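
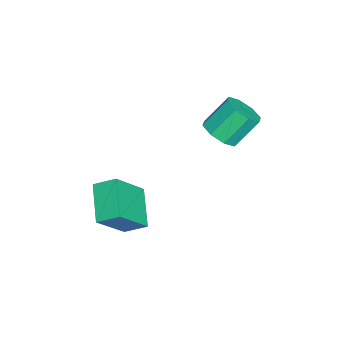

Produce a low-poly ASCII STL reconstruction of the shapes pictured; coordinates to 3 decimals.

solid 
facet normal 0.362 -0.546 -0.756
outer loop
vertex 0.131 1.432 1.46
vertex -0.581 1.67 0.947
vertex 0.248 2.014 1.096
endloop
endfacet
facet normal 0.917 0.062 0.395
outer loop
vertex 0.131 1.432 1.46
vertex 0.248 2.014 1.096
vertex -0.467 2.332 2.707
endloop
endfacet
facet normal 0.917 0.062 0.395
outer loop
vertex -0.467 2.332 2.707
vertex 0.248 2.014 1.096
vertex -0.35 2.914 2.343
endloop
endfacet
facet normal -0.363 0.545 0.755
outer loop
vertex -0.467 2.332 2.707
vertex -0.35 2.914 2.343
vertex -1.179 2.57 2.193
endloop
endfacet
facet normal 0.363 -0.547 -0.755
outer loop
vertex 0.248 2.014 1.096
vertex -0.581 1.67 0.947
vertex -0.12 2.394 0.644
endloop
endfacet
facet normal 0.767 0.635 -0.091
outer loop
vertex 0.248 2.014 1.096
vertex -0.12 2.394 0.644
vertex -0.35 2.914 2.343
endloop
endfacet
facet normal 0.767 0.635 -0.091
outer loop
vertex -0.35 2.914 2.343
vertex -0.12 2.394 0.644
vertex -0.719 3.295 1.891
endloop
endfacet
facet normal -0.363 0.545 0.756
outer loop
vertex -0.35 2.914 2.343
vertex -0.719 3.295 1.891
vertex -1.179 2.57 2.193
endloop
endfacet
facet normal 0.361 -0.546 -0.756
outer loop
vertex -0.12 2.394 0.644
vertex -0.581 1.67 0.947
vertex -0.759 2.351 0.37
endloop
endfacet
facet normal 0.168 0.836 -0.523
outer loop
vertex -0.12 2.394 0.644
vertex -0.759 2.351 0.37
vertex -0.719 3.295 1.891
endloop
endfacet
facet normal 0.168 0.836 -0.523
outer loop
vertex -0.719 3.295 1.891
vertex -0.759 2.351 0.37
vertex -1.357 3.251 1.616
endloop
endfacet
facet normal -0.363 0.545 0.756
outer loop
vertex -0.719 3.295 1.891
vertex -1.357 3.251 1.616
vertex -1.179 2.57 2.193
endloop
endfacet
facet normal 0.363 -0.545 -0.756
outer loop
vertex -0.759 2.351 0.37
vertex -0.581 1.67 0.947
vertex -1.293 1.908 0.433
endloop
endfacet
facet normal -0.530 0.546 -0.649
outer loop
vertex -0.759 2.351 0.37
vertex -1.293 1.908 0.433
vertex -1.357 3.251 1.616
endloop
endfacet
facet normal -0.531 0.546 -0.648
outer loop
vertex -1.357 3.251 1.616
vertex -1.293 1.908 0.433
vertex -1.891 2.808 1.68
endloop
endfacet
facet normal -0.362 0.546 0.756
outer loop
vertex -1.357 3.251 1.616
vertex -1.891 2.808 1.68
vertex -1.179 2.57 2.193
endloop
endfacet
facet normal 0.363 -0.545 -0.755
outer loop
vertex -1.293 1.908 0.433
vertex -0.581 1.67 0.947
vertex -1.41 1.326 0.797
endloop
endfacet
facet normal -0.917 -0.062 -0.395
outer loop
vertex -1.293 1.908 0.433
vertex -1.41 1.326 0.797
vertex -1.891 2.808 1.68
endloop
endfacet
facet normal -0.917 -0.062 -0.395
outer loop
vertex -1.891 2.808 1.68
vertex -1.41 1.326 0.797
vertex -2.008 2.226 2.044
endloop
endfacet
facet normal -0.362 0.546 0.756
outer loop
vertex -1.891 2.808 1.68
vertex -2.008 2.226 2.044
vertex -1.179 2.57 2.193
endloop
endfacet
facet normal 0.363 -0.545 -0.756
outer loop
vertex -1.41 1.326 0.797
vertex -0.581 1.67 0.947
vertex -1.041 0.945 1.249
endloop
endfacet
facet normal -0.767 -0.635 0.091
outer loop
vertex -1.41 1.326 0.797
vertex -1.041 0.945 1.249
vertex -2.008 2.226 2.044
endloop
endfacet
facet normal -0.767 -0.635 0.090
outer loop
vertex -2.008 2.226 2.044
vertex -1.041 0.945 1.249
vertex -1.64 1.846 2.496
endloop
endfacet
facet normal -0.363 0.547 0.755
outer loop
vertex -2.008 2.226 2.044
vertex -1.64 1.846 2.496
vertex -1.179 2.57 2.193
endloop
endfacet
facet normal 0.363 -0.545 -0.756
outer loop
vertex -1.041 0.945 1.249
vertex -0.581 1.67 0.947
vertex -0.403 0.989 1.524
endloop
endfacet
facet normal -0.168 -0.836 0.523
outer loop
vertex -1.041 0.945 1.249
vertex -0.403 0.989 1.524
vertex -1.64 1.846 2.496
endloop
endfacet
facet normal -0.168 -0.836 0.523
outer loop
vertex -1.64 1.846 2.496
vertex -0.403 0.989 1.524
vertex -1.001 1.889 2.77
endloop
endfacet
facet normal -0.361 0.546 0.756
outer loop
vertex -1.64 1.846 2.496
vertex -1.001 1.889 2.77
vertex -1.179 2.57 2.193
endloop
endfacet
facet normal 0.362 -0.546 -0.756
outer loop
vertex -0.403 0.989 1.524
vertex -0.581 1.67 0.947
vertex 0.131 1.432 1.46
endloop
endfacet
facet normal 0.530 -0.546 0.649
outer loop
vertex -0.403 0.989 1.524
vertex 0.131 1.432 1.46
vertex -1.001 1.889 2.77
endloop
endfacet
facet normal 0.530 -0.546 0.649
outer loop
vertex -1.001 1.889 2.77
vertex 0.131 1.432 1.46
vertex -0.467 2.332 2.707
endloop
endfacet
facet normal -0.363 0.545 0.756
outer loop
vertex -1.001 1.889 2.77
vertex -0.467 2.332 2.707
vertex -1.179 2.57 2.193
endloop
endfacet
facet normal -0.537 0.404 -0.741
outer loop
vertex 2.072 -0.946 -0.853
vertex 3.666 -0.426 -1.724
vertex 2.091 -1.914 -1.395
endloop
endfacet
facet normal -0.844 -0.275 0.461
outer loop
vertex 3.234 -2.774 0.184
vertex 2.072 -0.946 -0.853
vertex 2.091 -1.914 -1.395
endloop
endfacet
facet normal -0.536 0.404 -0.741
outer loop
vertex 2.091 -1.914 -1.395
vertex 3.666 -0.426 -1.724
vertex 3.686 -1.395 -2.266
endloop
endfacet
facet normal 0.017 -0.873 -0.488
outer loop
vertex 3.686 -1.395 -2.266
vertex 3.234 -2.774 0.184
vertex 2.091 -1.914 -1.395
endloop
endfacet
facet normal -0.018 0.873 0.488
outer loop
vertex 2.072 -0.946 -0.853
vertex 4.809 -1.286 -0.145
vertex 3.666 -0.426 -1.724
endloop
endfacet
facet normal -0.844 -0.275 0.461
outer loop
vertex 3.214 -1.805 0.726
vertex 2.072 -0.946 -0.853
vertex 3.234 -2.774 0.184
endloop
endfacet
facet normal -0.018 0.873 0.488
outer loop
vertex 3.214 -1.805 0.726
vertex 4.809 -1.286 -0.145
vertex 2.072 -0.946 -0.853
endloop
endfacet
facet normal 0.844 0.275 -0.461
outer loop
vertex 3.666 -0.426 -1.724
vertex 4.809 -1.286 -0.145
vertex 3.686 -1.395 -2.266
endloop
endfacet
facet normal 0.018 -0.873 -0.488
outer loop
vertex 4.828 -2.254 -0.687
vertex 3.234 -2.774 0.184
vertex 3.686 -1.395 -2.266
endloop
endfacet
facet normal 0.844 0.275 -0.461
outer loop
vertex 3.686 -1.395 -2.266
vertex 4.809 -1.286 -0.145
vertex 4.828 -2.254 -0.687
endloop
endfacet
facet normal 0.537 -0.403 0.741
outer loop
vertex 4.828 -2.254 -0.687
vertex 3.214 -1.805 0.726
vertex 3.234 -2.774 0.184
endloop
endfacet
facet normal 0.536 -0.404 0.741
outer loop
vertex 4.809 -1.286 -0.145
vertex 3.214 -1.805 0.726
vertex 4.828 -2.254 -0.687
endloop
endfacet

endsolid


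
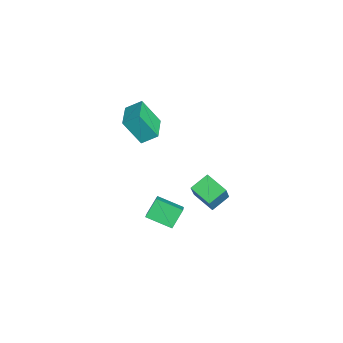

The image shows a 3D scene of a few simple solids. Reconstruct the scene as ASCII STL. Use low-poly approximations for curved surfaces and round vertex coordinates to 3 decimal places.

solid 
facet normal -0.794 0.105 -0.599
outer loop
vertex 2.329 0.181 -0.328
vertex 2.975 1.659 -0.924
vertex 2.994 -0.515 -1.331
endloop
endfacet
facet normal -0.376 -0.859 0.347
outer loop
vertex 4.685 -0.739 -0.056
vertex 2.329 0.181 -0.328
vertex 2.994 -0.515 -1.331
endloop
endfacet
facet normal -0.794 0.105 -0.599
outer loop
vertex 2.994 -0.515 -1.331
vertex 2.975 1.659 -0.924
vertex 3.64 0.963 -1.928
endloop
endfacet
facet normal 0.478 -0.500 -0.722
outer loop
vertex 3.64 0.963 -1.928
vertex 4.685 -0.739 -0.056
vertex 2.994 -0.515 -1.331
endloop
endfacet
facet normal -0.478 0.500 0.722
outer loop
vertex 2.329 0.181 -0.328
vertex 4.666 1.435 0.351
vertex 2.975 1.659 -0.924
endloop
endfacet
facet normal -0.376 -0.859 0.347
outer loop
vertex 4.02 -0.043 0.948
vertex 2.329 0.181 -0.328
vertex 4.685 -0.739 -0.056
endloop
endfacet
facet normal -0.478 0.501 0.722
outer loop
vertex 4.02 -0.043 0.948
vertex 4.666 1.435 0.351
vertex 2.329 0.181 -0.328
endloop
endfacet
facet normal 0.376 0.859 -0.347
outer loop
vertex 2.975 1.659 -0.924
vertex 4.666 1.435 0.351
vertex 3.64 0.963 -1.928
endloop
endfacet
facet normal 0.478 -0.500 -0.722
outer loop
vertex 5.331 0.739 -0.652
vertex 4.685 -0.739 -0.056
vertex 3.64 0.963 -1.928
endloop
endfacet
facet normal 0.376 0.859 -0.347
outer loop
vertex 3.64 0.963 -1.928
vertex 4.666 1.435 0.351
vertex 5.331 0.739 -0.652
endloop
endfacet
facet normal 0.794 -0.105 0.599
outer loop
vertex 5.331 0.739 -0.652
vertex 4.02 -0.043 0.948
vertex 4.685 -0.739 -0.056
endloop
endfacet
facet normal 0.794 -0.105 0.599
outer loop
vertex 4.666 1.435 0.351
vertex 4.02 -0.043 0.948
vertex 5.331 0.739 -0.652
endloop
endfacet
facet normal -0.562 0.162 -0.811
outer loop
vertex 1.16 3.451 -0.273
vertex 2.26 4.416 -0.842
vertex 1.757 2.401 -0.897
endloop
endfacet
facet normal -0.701 -0.614 0.362
outer loop
vertex 2.92 2.064 0.782
vertex 1.16 3.451 -0.273
vertex 1.757 2.401 -0.897
endloop
endfacet
facet normal -0.562 0.162 -0.811
outer loop
vertex 1.757 2.401 -0.897
vertex 2.26 4.416 -0.842
vertex 2.857 3.366 -1.466
endloop
endfacet
facet normal 0.440 -0.772 -0.459
outer loop
vertex 2.857 3.366 -1.466
vertex 2.92 2.064 0.782
vertex 1.757 2.401 -0.897
endloop
endfacet
facet normal -0.440 0.772 0.459
outer loop
vertex 1.16 3.451 -0.273
vertex 3.423 4.079 0.837
vertex 2.26 4.416 -0.842
endloop
endfacet
facet normal -0.701 -0.614 0.362
outer loop
vertex 2.323 3.114 1.406
vertex 1.16 3.451 -0.273
vertex 2.92 2.064 0.782
endloop
endfacet
facet normal -0.440 0.772 0.459
outer loop
vertex 2.323 3.114 1.406
vertex 3.423 4.079 0.837
vertex 1.16 3.451 -0.273
endloop
endfacet
facet normal 0.701 0.614 -0.362
outer loop
vertex 2.26 4.416 -0.842
vertex 3.423 4.079 0.837
vertex 2.857 3.366 -1.466
endloop
endfacet
facet normal 0.440 -0.772 -0.459
outer loop
vertex 4.02 3.029 0.213
vertex 2.92 2.064 0.782
vertex 2.857 3.366 -1.466
endloop
endfacet
facet normal 0.701 0.614 -0.362
outer loop
vertex 2.857 3.366 -1.466
vertex 3.423 4.079 0.837
vertex 4.02 3.029 0.213
endloop
endfacet
facet normal 0.562 -0.162 0.811
outer loop
vertex 4.02 3.029 0.213
vertex 2.323 3.114 1.406
vertex 2.92 2.064 0.782
endloop
endfacet
facet normal 0.562 -0.162 0.811
outer loop
vertex 3.423 4.079 0.837
vertex 2.323 3.114 1.406
vertex 4.02 3.029 0.213
endloop
endfacet
facet normal -0.983 0.169 -0.076
outer loop
vertex -4.487 -0.093 2.924
vertex -4.165 1.006 1.2
vertex -4.611 -1.114 2.25
endloop
endfacet
facet normal -0.156 -0.531 0.833
outer loop
vertex -2.675 -1.446 2.4
vertex -4.487 -0.093 2.924
vertex -4.611 -1.114 2.25
endloop
endfacet
facet normal -0.983 0.169 -0.076
outer loop
vertex -4.611 -1.114 2.25
vertex -4.165 1.006 1.2
vertex -4.289 -0.015 0.526
endloop
endfacet
facet normal -0.100 -0.830 -0.548
outer loop
vertex -4.289 -0.015 0.526
vertex -2.675 -1.446 2.4
vertex -4.611 -1.114 2.25
endloop
endfacet
facet normal 0.100 0.830 0.548
outer loop
vertex -4.487 -0.093 2.924
vertex -2.229 0.674 1.35
vertex -4.165 1.006 1.2
endloop
endfacet
facet normal -0.156 -0.531 0.833
outer loop
vertex -2.551 -0.425 3.074
vertex -4.487 -0.093 2.924
vertex -2.675 -1.446 2.4
endloop
endfacet
facet normal 0.100 0.830 0.548
outer loop
vertex -2.551 -0.425 3.074
vertex -2.229 0.674 1.35
vertex -4.487 -0.093 2.924
endloop
endfacet
facet normal 0.156 0.531 -0.833
outer loop
vertex -4.165 1.006 1.2
vertex -2.229 0.674 1.35
vertex -4.289 -0.015 0.526
endloop
endfacet
facet normal -0.100 -0.830 -0.548
outer loop
vertex -2.353 -0.347 0.676
vertex -2.675 -1.446 2.4
vertex -4.289 -0.015 0.526
endloop
endfacet
facet normal 0.156 0.531 -0.833
outer loop
vertex -4.289 -0.015 0.526
vertex -2.229 0.674 1.35
vertex -2.353 -0.347 0.676
endloop
endfacet
facet normal 0.983 -0.169 0.076
outer loop
vertex -2.353 -0.347 0.676
vertex -2.551 -0.425 3.074
vertex -2.675 -1.446 2.4
endloop
endfacet
facet normal 0.983 -0.169 0.076
outer loop
vertex -2.229 0.674 1.35
vertex -2.551 -0.425 3.074
vertex -2.353 -0.347 0.676
endloop
endfacet

endsolid


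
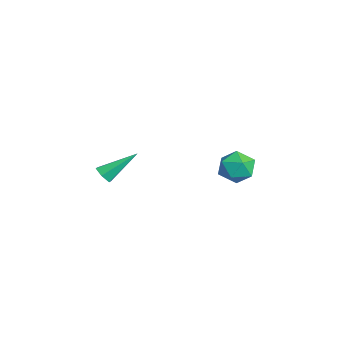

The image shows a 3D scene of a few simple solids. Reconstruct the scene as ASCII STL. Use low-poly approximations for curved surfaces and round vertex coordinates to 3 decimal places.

solid 
facet normal 0.030 -0.800 -0.599
outer loop
vertex -0.026 -2.495 1.592
vertex -0.501 -2.34 1.361
vertex -0.024 -2.165 1.151
endloop
endfacet
facet normal 0.962 0.216 0.166
outer loop
vertex -0.026 -2.495 1.592
vertex -0.024 -2.165 1.151
vertex -0.559 -0.82 2.499
endloop
endfacet
facet normal 0.030 -0.801 -0.598
outer loop
vertex -0.024 -2.165 1.151
vertex -0.501 -2.34 1.361
vertex -0.499 -2.011 0.921
endloop
endfacet
facet normal 0.480 0.709 -0.517
outer loop
vertex -0.024 -2.165 1.151
vertex -0.499 -2.011 0.921
vertex -0.559 -0.82 2.499
endloop
endfacet
facet normal 0.030 -0.801 -0.598
outer loop
vertex -0.499 -2.011 0.921
vertex -0.501 -2.34 1.361
vertex -0.976 -2.186 1.131
endloop
endfacet
facet normal -0.489 0.687 -0.537
outer loop
vertex -0.499 -2.011 0.921
vertex -0.976 -2.186 1.131
vertex -0.559 -0.82 2.499
endloop
endfacet
facet normal 0.031 -0.800 -0.600
outer loop
vertex -0.976 -2.186 1.131
vertex -0.501 -2.34 1.361
vertex -0.978 -2.516 1.571
endloop
endfacet
facet normal -0.977 0.173 0.125
outer loop
vertex -0.976 -2.186 1.131
vertex -0.978 -2.516 1.571
vertex -0.559 -0.82 2.499
endloop
endfacet
facet normal 0.032 -0.800 -0.599
outer loop
vertex -0.978 -2.516 1.571
vertex -0.501 -2.34 1.361
vertex -0.503 -2.67 1.802
endloop
endfacet
facet normal -0.496 -0.319 0.807
outer loop
vertex -0.978 -2.516 1.571
vertex -0.503 -2.67 1.802
vertex -0.559 -0.82 2.499
endloop
endfacet
facet normal 0.030 -0.800 -0.599
outer loop
vertex -0.503 -2.67 1.802
vertex -0.501 -2.34 1.361
vertex -0.026 -2.495 1.592
endloop
endfacet
facet normal 0.474 -0.298 0.829
outer loop
vertex -0.503 -2.67 1.802
vertex -0.026 -2.495 1.592
vertex -0.559 -0.82 2.499
endloop
endfacet
facet normal -0.470 0.598 0.649
outer loop
vertex -1.895 4.769 0.698
vertex -2.75 4.36 0.455
vertex -2.218 3.985 1.186
endloop
endfacet
facet normal 0.195 0.459 0.867
outer loop
vertex -1.895 4.769 0.698
vertex -2.218 3.985 1.186
vertex -1.275 4.053 0.938
endloop
endfacet
facet normal 0.644 0.677 0.357
outer loop
vertex -1.895 4.769 0.698
vertex -1.275 4.053 0.938
vertex -1.223 4.469 0.055
endloop
endfacet
facet normal 0.256 0.951 -0.176
outer loop
vertex -1.895 4.769 0.698
vertex -1.223 4.469 0.055
vertex -2.134 4.659 -0.244
endloop
endfacet
facet normal -0.433 0.902 0.004
outer loop
vertex -1.895 4.769 0.698
vertex -2.134 4.659 -0.244
vertex -2.75 4.36 0.455
endloop
endfacet
facet normal 0.263 -0.248 0.932
outer loop
vertex -1.275 4.053 0.938
vertex -2.218 3.985 1.186
vertex -1.746 3.201 0.844
endloop
endfacet
facet normal -0.814 -0.024 0.580
outer loop
vertex -2.218 3.985 1.186
vertex -2.75 4.36 0.455
vertex -2.657 3.391 0.545
endloop
endfacet
facet normal -0.753 0.467 -0.464
outer loop
vertex -2.75 4.36 0.455
vertex -2.134 4.659 -0.244
vertex -2.605 3.807 -0.338
endloop
endfacet
facet normal 0.362 0.547 -0.755
outer loop
vertex -2.134 4.659 -0.244
vertex -1.223 4.469 0.055
vertex -1.662 3.875 -0.586
endloop
endfacet
facet normal 0.989 0.105 0.108
outer loop
vertex -1.223 4.469 0.055
vertex -1.275 4.053 0.938
vertex -1.13 3.5 0.145
endloop
endfacet
facet normal -0.256 -0.951 0.176
outer loop
vertex -1.985 3.091 -0.098
vertex -1.746 3.201 0.844
vertex -2.657 3.391 0.545
endloop
endfacet
facet normal -0.644 -0.677 -0.357
outer loop
vertex -1.985 3.091 -0.098
vertex -2.657 3.391 0.545
vertex -2.605 3.807 -0.338
endloop
endfacet
facet normal -0.195 -0.459 -0.867
outer loop
vertex -1.985 3.091 -0.098
vertex -2.605 3.807 -0.338
vertex -1.662 3.875 -0.586
endloop
endfacet
facet normal 0.470 -0.598 -0.649
outer loop
vertex -1.985 3.091 -0.098
vertex -1.662 3.875 -0.586
vertex -1.13 3.5 0.145
endloop
endfacet
facet normal 0.433 -0.902 -0.004
outer loop
vertex -1.985 3.091 -0.098
vertex -1.13 3.5 0.145
vertex -1.746 3.201 0.844
endloop
endfacet
facet normal -0.362 -0.547 0.755
outer loop
vertex -2.657 3.391 0.545
vertex -1.746 3.201 0.844
vertex -2.218 3.985 1.186
endloop
endfacet
facet normal -0.989 -0.105 -0.108
outer loop
vertex -2.605 3.807 -0.338
vertex -2.657 3.391 0.545
vertex -2.75 4.36 0.455
endloop
endfacet
facet normal -0.263 0.248 -0.932
outer loop
vertex -1.662 3.875 -0.586
vertex -2.605 3.807 -0.338
vertex -2.134 4.659 -0.244
endloop
endfacet
facet normal 0.814 0.024 -0.580
outer loop
vertex -1.13 3.5 0.145
vertex -1.662 3.875 -0.586
vertex -1.223 4.469 0.055
endloop
endfacet
facet normal 0.753 -0.467 0.464
outer loop
vertex -1.746 3.201 0.844
vertex -1.13 3.5 0.145
vertex -1.275 4.053 0.938
endloop
endfacet

endsolid


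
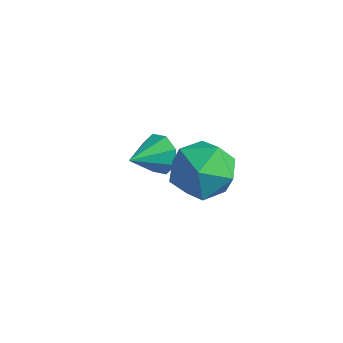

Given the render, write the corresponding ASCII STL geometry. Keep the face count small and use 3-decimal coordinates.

solid 
facet normal 0.121 0.912 -0.391
outer loop
vertex 1.308 2.033 0.739
vertex 0.839 1.91 0.307
vertex 0.858 2.164 0.905
endloop
endfacet
facet normal 0.304 -0.147 0.941
outer loop
vertex 1.308 2.033 0.739
vertex 0.858 2.164 0.905
vertex 0.701 0.87 0.753
endloop
endfacet
facet normal 0.121 0.912 -0.391
outer loop
vertex 0.858 2.164 0.905
vertex 0.839 1.91 0.307
vertex 0.396 2.146 0.72
endloop
endfacet
facet normal -0.369 -0.064 0.927
outer loop
vertex 0.858 2.164 0.905
vertex 0.396 2.146 0.72
vertex 0.701 0.87 0.753
endloop
endfacet
facet normal 0.121 0.912 -0.391
outer loop
vertex 0.396 2.146 0.72
vertex 0.839 1.91 0.307
vertex 0.194 1.99 0.294
endloop
endfacet
facet normal -0.857 -0.193 0.477
outer loop
vertex 0.396 2.146 0.72
vertex 0.194 1.99 0.294
vertex 0.701 0.87 0.753
endloop
endfacet
facet normal 0.121 0.911 -0.393
outer loop
vertex 0.194 1.99 0.294
vertex 0.839 1.91 0.307
vertex 0.369 1.786 -0.125
endloop
endfacet
facet normal -0.878 -0.457 -0.144
outer loop
vertex 0.194 1.99 0.294
vertex 0.369 1.786 -0.125
vertex 0.701 0.87 0.753
endloop
endfacet
facet normal 0.119 0.912 -0.392
outer loop
vertex 0.369 1.786 -0.125
vertex 0.839 1.91 0.307
vertex 0.819 1.656 -0.291
endloop
endfacet
facet normal -0.416 -0.703 -0.577
outer loop
vertex 0.369 1.786 -0.125
vertex 0.819 1.656 -0.291
vertex 0.701 0.87 0.753
endloop
endfacet
facet normal 0.120 0.912 -0.392
outer loop
vertex 0.819 1.656 -0.291
vertex 0.839 1.91 0.307
vertex 1.281 1.674 -0.107
endloop
endfacet
facet normal 0.255 -0.786 -0.563
outer loop
vertex 0.819 1.656 -0.291
vertex 1.281 1.674 -0.107
vertex 0.701 0.87 0.753
endloop
endfacet
facet normal 0.121 0.912 -0.391
outer loop
vertex 1.281 1.674 -0.107
vertex 0.839 1.91 0.307
vertex 1.484 1.83 0.32
endloop
endfacet
facet normal 0.744 -0.658 -0.113
outer loop
vertex 1.281 1.674 -0.107
vertex 1.484 1.83 0.32
vertex 0.701 0.87 0.753
endloop
endfacet
facet normal 0.121 0.912 -0.391
outer loop
vertex 1.484 1.83 0.32
vertex 0.839 1.91 0.307
vertex 1.308 2.033 0.739
endloop
endfacet
facet normal 0.764 -0.393 0.511
outer loop
vertex 1.484 1.83 0.32
vertex 1.308 2.033 0.739
vertex 0.701 0.87 0.753
endloop
endfacet
facet normal -0.915 0.146 0.375
outer loop
vertex 2.656 0.353 2.495
vertex 3.0 0.215 3.389
vertex 2.986 1.104 3.008
endloop
endfacet
facet normal -0.824 0.518 -0.228
outer loop
vertex 2.656 0.353 2.495
vertex 2.986 1.104 3.008
vertex 3.199 1.029 2.067
endloop
endfacet
facet normal -0.661 0.057 -0.748
outer loop
vertex 2.656 0.353 2.495
vertex 3.199 1.029 2.067
vertex 3.344 0.094 1.867
endloop
endfacet
facet normal -0.651 -0.599 -0.467
outer loop
vertex 2.656 0.353 2.495
vertex 3.344 0.094 1.867
vertex 3.221 -0.409 2.684
endloop
endfacet
facet normal -0.808 -0.543 0.227
outer loop
vertex 2.656 0.353 2.495
vertex 3.221 -0.409 2.684
vertex 3.0 0.215 3.389
endloop
endfacet
facet normal -0.267 0.954 -0.136
outer loop
vertex 3.199 1.029 2.067
vertex 2.986 1.104 3.008
vertex 3.879 1.309 2.696
endloop
endfacet
facet normal -0.414 0.353 0.839
outer loop
vertex 2.986 1.104 3.008
vertex 3.0 0.215 3.389
vertex 3.756 0.806 3.513
endloop
endfacet
facet normal -0.241 -0.763 0.600
outer loop
vertex 3.0 0.215 3.389
vertex 3.221 -0.409 2.684
vertex 3.901 -0.129 3.313
endloop
endfacet
facet normal 0.013 -0.852 -0.523
outer loop
vertex 3.221 -0.409 2.684
vertex 3.344 0.094 1.867
vertex 4.114 -0.204 2.372
endloop
endfacet
facet normal -0.003 0.209 -0.978
outer loop
vertex 3.344 0.094 1.867
vertex 3.199 1.029 2.067
vertex 4.1 0.685 1.991
endloop
endfacet
facet normal 0.651 0.599 0.467
outer loop
vertex 4.444 0.547 2.885
vertex 3.879 1.309 2.696
vertex 3.756 0.806 3.513
endloop
endfacet
facet normal 0.661 -0.057 0.748
outer loop
vertex 4.444 0.547 2.885
vertex 3.756 0.806 3.513
vertex 3.901 -0.129 3.313
endloop
endfacet
facet normal 0.824 -0.518 0.228
outer loop
vertex 4.444 0.547 2.885
vertex 3.901 -0.129 3.313
vertex 4.114 -0.204 2.372
endloop
endfacet
facet normal 0.915 -0.146 -0.375
outer loop
vertex 4.444 0.547 2.885
vertex 4.114 -0.204 2.372
vertex 4.1 0.685 1.991
endloop
endfacet
facet normal 0.808 0.543 -0.227
outer loop
vertex 4.444 0.547 2.885
vertex 4.1 0.685 1.991
vertex 3.879 1.309 2.696
endloop
endfacet
facet normal -0.013 0.852 0.523
outer loop
vertex 3.756 0.806 3.513
vertex 3.879 1.309 2.696
vertex 2.986 1.104 3.008
endloop
endfacet
facet normal 0.003 -0.209 0.978
outer loop
vertex 3.901 -0.129 3.313
vertex 3.756 0.806 3.513
vertex 3.0 0.215 3.389
endloop
endfacet
facet normal 0.267 -0.954 0.136
outer loop
vertex 4.114 -0.204 2.372
vertex 3.901 -0.129 3.313
vertex 3.221 -0.409 2.684
endloop
endfacet
facet normal 0.414 -0.353 -0.839
outer loop
vertex 4.1 0.685 1.991
vertex 4.114 -0.204 2.372
vertex 3.344 0.094 1.867
endloop
endfacet
facet normal 0.241 0.763 -0.600
outer loop
vertex 3.879 1.309 2.696
vertex 4.1 0.685 1.991
vertex 3.199 1.029 2.067
endloop
endfacet

endsolid


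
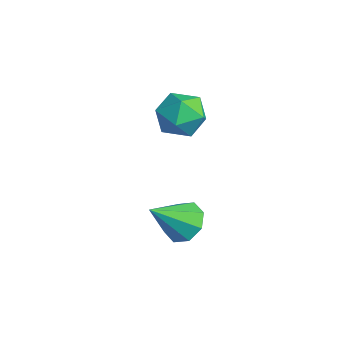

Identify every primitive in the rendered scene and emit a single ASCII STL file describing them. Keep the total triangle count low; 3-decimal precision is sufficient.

solid 
facet normal -0.116 0.729 -0.675
outer loop
vertex -1.317 1.69 -2.795
vertex -2.035 1.827 -2.524
vertex -1.322 2.095 -2.357
endloop
endfacet
facet normal 0.956 -0.210 0.205
outer loop
vertex -1.317 1.69 -2.795
vertex -1.322 2.095 -2.357
vertex -1.845 0.633 -1.416
endloop
endfacet
facet normal -0.115 0.728 -0.676
outer loop
vertex -1.322 2.095 -2.357
vertex -2.035 1.827 -2.524
vertex -1.745 2.344 -2.017
endloop
endfacet
facet normal 0.684 0.206 0.700
outer loop
vertex -1.322 2.095 -2.357
vertex -1.745 2.344 -2.017
vertex -1.845 0.633 -1.416
endloop
endfacet
facet normal -0.115 0.728 -0.676
outer loop
vertex -1.745 2.344 -2.017
vertex -2.035 1.827 -2.524
vertex -2.338 2.29 -1.974
endloop
endfacet
facet normal 0.038 0.329 0.943
outer loop
vertex -1.745 2.344 -2.017
vertex -2.338 2.29 -1.974
vertex -1.845 0.633 -1.416
endloop
endfacet
facet normal -0.117 0.727 -0.676
outer loop
vertex -2.338 2.29 -1.974
vertex -2.035 1.827 -2.524
vertex -2.753 1.964 -2.253
endloop
endfacet
facet normal -0.602 0.088 0.793
outer loop
vertex -2.338 2.29 -1.974
vertex -2.753 1.964 -2.253
vertex -1.845 0.633 -1.416
endloop
endfacet
facet normal -0.116 0.729 -0.675
outer loop
vertex -2.753 1.964 -2.253
vertex -2.035 1.827 -2.524
vertex -2.748 1.559 -2.691
endloop
endfacet
facet normal -0.863 -0.376 0.338
outer loop
vertex -2.753 1.964 -2.253
vertex -2.748 1.559 -2.691
vertex -1.845 0.633 -1.416
endloop
endfacet
facet normal -0.115 0.728 -0.676
outer loop
vertex -2.748 1.559 -2.691
vertex -2.035 1.827 -2.524
vertex -2.325 1.31 -3.031
endloop
endfacet
facet normal -0.591 -0.791 -0.156
outer loop
vertex -2.748 1.559 -2.691
vertex -2.325 1.31 -3.031
vertex -1.845 0.633 -1.416
endloop
endfacet
facet normal -0.115 0.728 -0.676
outer loop
vertex -2.325 1.31 -3.031
vertex -2.035 1.827 -2.524
vertex -1.732 1.364 -3.074
endloop
endfacet
facet normal 0.054 -0.915 -0.400
outer loop
vertex -2.325 1.31 -3.031
vertex -1.732 1.364 -3.074
vertex -1.845 0.633 -1.416
endloop
endfacet
facet normal -0.117 0.727 -0.676
outer loop
vertex -1.732 1.364 -3.074
vertex -2.035 1.827 -2.524
vertex -1.317 1.69 -2.795
endloop
endfacet
facet normal 0.696 -0.673 -0.249
outer loop
vertex -1.732 1.364 -3.074
vertex -1.317 1.69 -2.795
vertex -1.845 0.633 -1.416
endloop
endfacet
facet normal -0.350 0.936 0.033
outer loop
vertex -3.536 3.191 0.775
vertex -4.352 2.878 1.005
vertex -3.748 3.081 1.647
endloop
endfacet
facet normal 0.345 0.917 0.199
outer loop
vertex -3.536 3.191 0.775
vertex -3.748 3.081 1.647
vertex -2.93 2.839 1.347
endloop
endfacet
facet normal 0.695 0.627 -0.351
outer loop
vertex -3.536 3.191 0.775
vertex -2.93 2.839 1.347
vertex -3.029 2.486 0.52
endloop
endfacet
facet normal 0.219 0.467 -0.857
outer loop
vertex -3.536 3.191 0.775
vertex -3.029 2.486 0.52
vertex -3.908 2.511 0.309
endloop
endfacet
facet normal -0.427 0.658 -0.620
outer loop
vertex -3.536 3.191 0.775
vertex -3.908 2.511 0.309
vertex -4.352 2.878 1.005
endloop
endfacet
facet normal 0.424 0.487 0.763
outer loop
vertex -2.93 2.839 1.347
vertex -3.748 3.081 1.647
vertex -3.372 2.309 1.931
endloop
endfacet
facet normal -0.698 0.519 0.493
outer loop
vertex -3.748 3.081 1.647
vertex -4.352 2.878 1.005
vertex -4.251 2.334 1.72
endloop
endfacet
facet normal -0.824 0.068 -0.562
outer loop
vertex -4.352 2.878 1.005
vertex -3.908 2.511 0.309
vertex -4.35 1.981 0.893
endloop
endfacet
facet normal 0.220 -0.241 -0.945
outer loop
vertex -3.908 2.511 0.309
vertex -3.029 2.486 0.52
vertex -3.532 1.739 0.593
endloop
endfacet
facet normal 0.992 0.018 -0.126
outer loop
vertex -3.029 2.486 0.52
vertex -2.93 2.839 1.347
vertex -2.928 1.942 1.235
endloop
endfacet
facet normal -0.219 -0.467 0.857
outer loop
vertex -3.744 1.629 1.465
vertex -3.372 2.309 1.931
vertex -4.251 2.334 1.72
endloop
endfacet
facet normal -0.695 -0.627 0.351
outer loop
vertex -3.744 1.629 1.465
vertex -4.251 2.334 1.72
vertex -4.35 1.981 0.893
endloop
endfacet
facet normal -0.345 -0.917 -0.199
outer loop
vertex -3.744 1.629 1.465
vertex -4.35 1.981 0.893
vertex -3.532 1.739 0.593
endloop
endfacet
facet normal 0.350 -0.936 -0.033
outer loop
vertex -3.744 1.629 1.465
vertex -3.532 1.739 0.593
vertex -2.928 1.942 1.235
endloop
endfacet
facet normal 0.427 -0.658 0.620
outer loop
vertex -3.744 1.629 1.465
vertex -2.928 1.942 1.235
vertex -3.372 2.309 1.931
endloop
endfacet
facet normal -0.220 0.241 0.945
outer loop
vertex -4.251 2.334 1.72
vertex -3.372 2.309 1.931
vertex -3.748 3.081 1.647
endloop
endfacet
facet normal -0.992 -0.018 0.126
outer loop
vertex -4.35 1.981 0.893
vertex -4.251 2.334 1.72
vertex -4.352 2.878 1.005
endloop
endfacet
facet normal -0.424 -0.487 -0.763
outer loop
vertex -3.532 1.739 0.593
vertex -4.35 1.981 0.893
vertex -3.908 2.511 0.309
endloop
endfacet
facet normal 0.698 -0.519 -0.493
outer loop
vertex -2.928 1.942 1.235
vertex -3.532 1.739 0.593
vertex -3.029 2.486 0.52
endloop
endfacet
facet normal 0.824 -0.068 0.562
outer loop
vertex -3.372 2.309 1.931
vertex -2.928 1.942 1.235
vertex -2.93 2.839 1.347
endloop
endfacet

endsolid


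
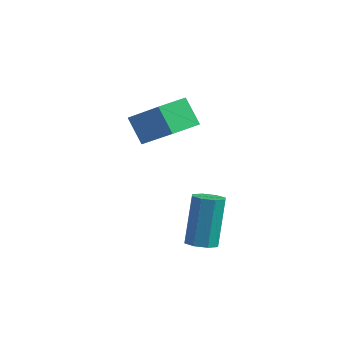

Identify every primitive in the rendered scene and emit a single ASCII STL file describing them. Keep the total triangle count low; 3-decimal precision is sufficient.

solid 
facet normal -0.748 0.170 -0.642
outer loop
vertex -2.405 -0.963 -0.538
vertex -2.052 0.307 -0.612
vertex -1.609 -1.242 -1.54
endloop
endfacet
facet normal -0.267 -0.962 0.056
outer loop
vertex -0.008 -1.607 -0.168
vertex -2.405 -0.963 -0.538
vertex -1.609 -1.242 -1.54
endloop
endfacet
facet normal -0.748 0.170 -0.641
outer loop
vertex -1.609 -1.242 -1.54
vertex -2.052 0.307 -0.612
vertex -1.257 0.028 -1.614
endloop
endfacet
facet normal 0.607 -0.213 -0.765
outer loop
vertex -1.257 0.028 -1.614
vertex -0.008 -1.607 -0.168
vertex -1.609 -1.242 -1.54
endloop
endfacet
facet normal -0.607 0.213 0.765
outer loop
vertex -2.405 -0.963 -0.538
vertex -0.451 -0.058 0.76
vertex -2.052 0.307 -0.612
endloop
endfacet
facet normal -0.267 -0.962 0.056
outer loop
vertex -0.803 -1.328 0.834
vertex -2.405 -0.963 -0.538
vertex -0.008 -1.607 -0.168
endloop
endfacet
facet normal -0.607 0.213 0.766
outer loop
vertex -0.803 -1.328 0.834
vertex -0.451 -0.058 0.76
vertex -2.405 -0.963 -0.538
endloop
endfacet
facet normal 0.267 0.962 -0.056
outer loop
vertex -2.052 0.307 -0.612
vertex -0.451 -0.058 0.76
vertex -1.257 0.028 -1.614
endloop
endfacet
facet normal 0.607 -0.213 -0.766
outer loop
vertex 0.345 -0.337 -0.242
vertex -0.008 -1.607 -0.168
vertex -1.257 0.028 -1.614
endloop
endfacet
facet normal 0.267 0.962 -0.056
outer loop
vertex -1.257 0.028 -1.614
vertex -0.451 -0.058 0.76
vertex 0.345 -0.337 -0.242
endloop
endfacet
facet normal 0.748 -0.171 0.641
outer loop
vertex 0.345 -0.337 -0.242
vertex -0.803 -1.328 0.834
vertex -0.008 -1.607 -0.168
endloop
endfacet
facet normal 0.748 -0.170 0.642
outer loop
vertex -0.451 -0.058 0.76
vertex -0.803 -1.328 0.834
vertex 0.345 -0.337 -0.242
endloop
endfacet
facet normal 0.123 -0.423 -0.898
outer loop
vertex 3.442 -4.696 -2.978
vertex 2.966 -4.352 -3.205
vertex 3.589 -4.273 -3.157
endloop
endfacet
facet normal 0.944 -0.228 0.237
outer loop
vertex 3.442 -4.696 -2.978
vertex 3.589 -4.273 -3.157
vertex 3.19 -3.832 -1.147
endloop
endfacet
facet normal 0.944 -0.228 0.237
outer loop
vertex 3.19 -3.832 -1.147
vertex 3.589 -4.273 -3.157
vertex 3.337 -3.41 -1.326
endloop
endfacet
facet normal -0.124 0.424 0.897
outer loop
vertex 3.19 -3.832 -1.147
vertex 3.337 -3.41 -1.326
vertex 2.714 -3.488 -1.375
endloop
endfacet
facet normal 0.123 -0.422 -0.898
outer loop
vertex 3.589 -4.273 -3.157
vertex 2.966 -4.352 -3.205
vertex 3.371 -3.896 -3.364
endloop
endfacet
facet normal 0.883 0.459 -0.095
outer loop
vertex 3.589 -4.273 -3.157
vertex 3.371 -3.896 -3.364
vertex 3.337 -3.41 -1.326
endloop
endfacet
facet normal 0.883 0.459 -0.095
outer loop
vertex 3.337 -3.41 -1.326
vertex 3.371 -3.896 -3.364
vertex 3.119 -3.033 -1.533
endloop
endfacet
facet normal -0.123 0.422 0.898
outer loop
vertex 3.337 -3.41 -1.326
vertex 3.119 -3.033 -1.533
vertex 2.714 -3.488 -1.375
endloop
endfacet
facet normal 0.124 -0.423 -0.897
outer loop
vertex 3.371 -3.896 -3.364
vertex 2.966 -4.352 -3.205
vertex 2.916 -3.786 -3.479
endloop
endfacet
facet normal 0.306 0.877 -0.371
outer loop
vertex 3.371 -3.896 -3.364
vertex 2.916 -3.786 -3.479
vertex 3.119 -3.033 -1.533
endloop
endfacet
facet normal 0.306 0.877 -0.371
outer loop
vertex 3.119 -3.033 -1.533
vertex 2.916 -3.786 -3.479
vertex 2.664 -2.923 -1.648
endloop
endfacet
facet normal -0.125 0.423 0.898
outer loop
vertex 3.119 -3.033 -1.533
vertex 2.664 -2.923 -1.648
vertex 2.714 -3.488 -1.375
endloop
endfacet
facet normal 0.124 -0.423 -0.897
outer loop
vertex 2.916 -3.786 -3.479
vertex 2.966 -4.352 -3.205
vertex 2.49 -4.008 -3.433
endloop
endfacet
facet normal -0.453 0.781 -0.430
outer loop
vertex 2.916 -3.786 -3.479
vertex 2.49 -4.008 -3.433
vertex 2.664 -2.923 -1.648
endloop
endfacet
facet normal -0.452 0.781 -0.431
outer loop
vertex 2.664 -2.923 -1.648
vertex 2.49 -4.008 -3.433
vertex 2.238 -3.144 -1.602
endloop
endfacet
facet normal -0.122 0.423 0.898
outer loop
vertex 2.664 -2.923 -1.648
vertex 2.238 -3.144 -1.602
vertex 2.714 -3.488 -1.375
endloop
endfacet
facet normal 0.124 -0.424 -0.897
outer loop
vertex 2.49 -4.008 -3.433
vertex 2.966 -4.352 -3.205
vertex 2.343 -4.43 -3.254
endloop
endfacet
facet normal -0.944 0.228 -0.238
outer loop
vertex 2.49 -4.008 -3.433
vertex 2.343 -4.43 -3.254
vertex 2.238 -3.144 -1.602
endloop
endfacet
facet normal -0.944 0.228 -0.237
outer loop
vertex 2.238 -3.144 -1.602
vertex 2.343 -4.43 -3.254
vertex 2.091 -3.567 -1.423
endloop
endfacet
facet normal -0.123 0.423 0.898
outer loop
vertex 2.238 -3.144 -1.602
vertex 2.091 -3.567 -1.423
vertex 2.714 -3.488 -1.375
endloop
endfacet
facet normal 0.123 -0.422 -0.898
outer loop
vertex 2.343 -4.43 -3.254
vertex 2.966 -4.352 -3.205
vertex 2.561 -4.807 -3.047
endloop
endfacet
facet normal -0.883 -0.459 0.095
outer loop
vertex 2.343 -4.43 -3.254
vertex 2.561 -4.807 -3.047
vertex 2.091 -3.567 -1.423
endloop
endfacet
facet normal -0.883 -0.459 0.095
outer loop
vertex 2.091 -3.567 -1.423
vertex 2.561 -4.807 -3.047
vertex 2.309 -3.944 -1.216
endloop
endfacet
facet normal -0.123 0.422 0.898
outer loop
vertex 2.091 -3.567 -1.423
vertex 2.309 -3.944 -1.216
vertex 2.714 -3.488 -1.375
endloop
endfacet
facet normal 0.125 -0.423 -0.898
outer loop
vertex 2.561 -4.807 -3.047
vertex 2.966 -4.352 -3.205
vertex 3.016 -4.917 -2.932
endloop
endfacet
facet normal -0.306 -0.877 0.371
outer loop
vertex 2.561 -4.807 -3.047
vertex 3.016 -4.917 -2.932
vertex 2.309 -3.944 -1.216
endloop
endfacet
facet normal -0.306 -0.877 0.371
outer loop
vertex 2.309 -3.944 -1.216
vertex 3.016 -4.917 -2.932
vertex 2.764 -4.054 -1.101
endloop
endfacet
facet normal -0.124 0.423 0.897
outer loop
vertex 2.309 -3.944 -1.216
vertex 2.764 -4.054 -1.101
vertex 2.714 -3.488 -1.375
endloop
endfacet
facet normal 0.122 -0.423 -0.898
outer loop
vertex 3.016 -4.917 -2.932
vertex 2.966 -4.352 -3.205
vertex 3.442 -4.696 -2.978
endloop
endfacet
facet normal 0.452 -0.781 0.430
outer loop
vertex 3.016 -4.917 -2.932
vertex 3.442 -4.696 -2.978
vertex 2.764 -4.054 -1.101
endloop
endfacet
facet normal 0.453 -0.780 0.431
outer loop
vertex 2.764 -4.054 -1.101
vertex 3.442 -4.696 -2.978
vertex 3.19 -3.832 -1.147
endloop
endfacet
facet normal -0.124 0.423 0.897
outer loop
vertex 2.764 -4.054 -1.101
vertex 3.19 -3.832 -1.147
vertex 2.714 -3.488 -1.375
endloop
endfacet

endsolid


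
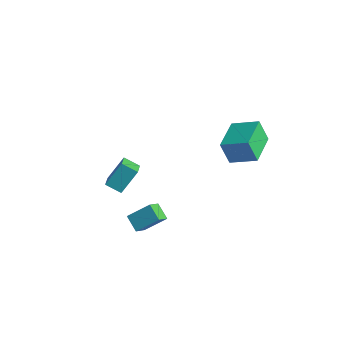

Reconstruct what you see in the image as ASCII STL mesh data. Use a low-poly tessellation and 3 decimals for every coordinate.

solid 
facet normal -0.839 0.112 0.533
outer loop
vertex 0.155 -3.832 -1.828
vertex 0.876 -2.854 -0.898
vertex -0.134 -3.026 -2.452
endloop
endfacet
facet normal -0.471 -0.639 -0.608
outer loop
vertex 0.764 -3.146 -3.022
vertex 0.155 -3.832 -1.828
vertex -0.134 -3.026 -2.452
endloop
endfacet
facet normal -0.839 0.113 0.533
outer loop
vertex -0.134 -3.026 -2.452
vertex 0.876 -2.854 -0.898
vertex 0.588 -2.048 -1.522
endloop
endfacet
facet normal -0.272 0.761 -0.589
outer loop
vertex 0.588 -2.048 -1.522
vertex 0.764 -3.146 -3.022
vertex -0.134 -3.026 -2.452
endloop
endfacet
facet normal 0.272 -0.761 0.589
outer loop
vertex 0.155 -3.832 -1.828
vertex 1.774 -2.974 -1.468
vertex 0.876 -2.854 -0.898
endloop
endfacet
facet normal -0.472 -0.639 -0.608
outer loop
vertex 1.052 -3.952 -2.398
vertex 0.155 -3.832 -1.828
vertex 0.764 -3.146 -3.022
endloop
endfacet
facet normal 0.272 -0.761 0.589
outer loop
vertex 1.052 -3.952 -2.398
vertex 1.774 -2.974 -1.468
vertex 0.155 -3.832 -1.828
endloop
endfacet
facet normal 0.471 0.639 0.608
outer loop
vertex 0.876 -2.854 -0.898
vertex 1.774 -2.974 -1.468
vertex 0.588 -2.048 -1.522
endloop
endfacet
facet normal -0.272 0.761 -0.589
outer loop
vertex 1.485 -2.168 -2.092
vertex 0.764 -3.146 -3.022
vertex 0.588 -2.048 -1.522
endloop
endfacet
facet normal 0.472 0.639 0.607
outer loop
vertex 0.588 -2.048 -1.522
vertex 1.774 -2.974 -1.468
vertex 1.485 -2.168 -2.092
endloop
endfacet
facet normal 0.839 -0.112 -0.532
outer loop
vertex 1.485 -2.168 -2.092
vertex 1.052 -3.952 -2.398
vertex 0.764 -3.146 -3.022
endloop
endfacet
facet normal 0.839 -0.112 -0.533
outer loop
vertex 1.774 -2.974 -1.468
vertex 1.052 -3.952 -2.398
vertex 1.485 -2.168 -2.092
endloop
endfacet
facet normal -0.532 0.847 -0.001
outer loop
vertex -0.507 4.096 1.06
vertex 0.815 4.927 1.682
vertex -0.039 4.388 -0.324
endloop
endfacet
facet normal -0.787 -0.494 -0.370
outer loop
vertex 1.125 2.533 -0.322
vertex -0.507 4.096 1.06
vertex -0.039 4.388 -0.324
endloop
endfacet
facet normal -0.532 0.847 -0.001
outer loop
vertex -0.039 4.388 -0.324
vertex 0.815 4.927 1.682
vertex 1.282 5.219 0.298
endloop
endfacet
facet normal 0.314 0.196 -0.929
outer loop
vertex 1.282 5.219 0.298
vertex 1.125 2.533 -0.322
vertex -0.039 4.388 -0.324
endloop
endfacet
facet normal -0.314 -0.196 0.929
outer loop
vertex -0.507 4.096 1.06
vertex 1.979 3.072 1.684
vertex 0.815 4.927 1.682
endloop
endfacet
facet normal -0.787 -0.494 -0.370
outer loop
vertex 0.658 2.241 1.062
vertex -0.507 4.096 1.06
vertex 1.125 2.533 -0.322
endloop
endfacet
facet normal -0.314 -0.196 0.929
outer loop
vertex 0.658 2.241 1.062
vertex 1.979 3.072 1.684
vertex -0.507 4.096 1.06
endloop
endfacet
facet normal 0.787 0.494 0.370
outer loop
vertex 0.815 4.927 1.682
vertex 1.979 3.072 1.684
vertex 1.282 5.219 0.298
endloop
endfacet
facet normal 0.314 0.196 -0.929
outer loop
vertex 2.447 3.364 0.3
vertex 1.125 2.533 -0.322
vertex 1.282 5.219 0.298
endloop
endfacet
facet normal 0.786 0.494 0.370
outer loop
vertex 1.282 5.219 0.298
vertex 1.979 3.072 1.684
vertex 2.447 3.364 0.3
endloop
endfacet
facet normal 0.532 -0.847 0.001
outer loop
vertex 2.447 3.364 0.3
vertex 0.658 2.241 1.062
vertex 1.125 2.533 -0.322
endloop
endfacet
facet normal 0.532 -0.847 0.001
outer loop
vertex 1.979 3.072 1.684
vertex 0.658 2.241 1.062
vertex 2.447 3.364 0.3
endloop
endfacet
facet normal -0.749 -0.477 0.461
outer loop
vertex -3.68 -1.134 -1.661
vertex -4.505 -0.326 -2.165
vertex -3.861 -2.174 -3.031
endloop
endfacet
facet normal 0.655 -0.641 0.400
outer loop
vertex -3.075 -1.674 -3.515
vertex -3.68 -1.134 -1.661
vertex -3.861 -2.174 -3.031
endloop
endfacet
facet normal -0.748 -0.477 0.461
outer loop
vertex -3.861 -2.174 -3.031
vertex -4.505 -0.326 -2.165
vertex -4.686 -1.367 -3.535
endloop
endfacet
facet normal -0.105 -0.602 -0.792
outer loop
vertex -4.686 -1.367 -3.535
vertex -3.075 -1.674 -3.515
vertex -3.861 -2.174 -3.031
endloop
endfacet
facet normal 0.105 0.601 0.792
outer loop
vertex -3.68 -1.134 -1.661
vertex -3.719 0.174 -2.649
vertex -4.505 -0.326 -2.165
endloop
endfacet
facet normal 0.655 -0.641 0.400
outer loop
vertex -2.894 -0.633 -2.145
vertex -3.68 -1.134 -1.661
vertex -3.075 -1.674 -3.515
endloop
endfacet
facet normal 0.104 0.601 0.792
outer loop
vertex -2.894 -0.633 -2.145
vertex -3.719 0.174 -2.649
vertex -3.68 -1.134 -1.661
endloop
endfacet
facet normal -0.655 0.641 -0.401
outer loop
vertex -4.505 -0.326 -2.165
vertex -3.719 0.174 -2.649
vertex -4.686 -1.367 -3.535
endloop
endfacet
facet normal -0.105 -0.601 -0.792
outer loop
vertex -3.9 -0.866 -4.019
vertex -3.075 -1.674 -3.515
vertex -4.686 -1.367 -3.535
endloop
endfacet
facet normal -0.655 0.641 -0.400
outer loop
vertex -4.686 -1.367 -3.535
vertex -3.719 0.174 -2.649
vertex -3.9 -0.866 -4.019
endloop
endfacet
facet normal 0.748 0.477 -0.461
outer loop
vertex -3.9 -0.866 -4.019
vertex -2.894 -0.633 -2.145
vertex -3.075 -1.674 -3.515
endloop
endfacet
facet normal 0.748 0.477 -0.461
outer loop
vertex -3.719 0.174 -2.649
vertex -2.894 -0.633 -2.145
vertex -3.9 -0.866 -4.019
endloop
endfacet

endsolid


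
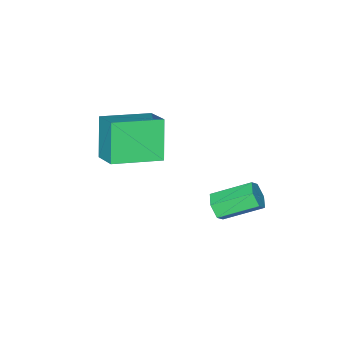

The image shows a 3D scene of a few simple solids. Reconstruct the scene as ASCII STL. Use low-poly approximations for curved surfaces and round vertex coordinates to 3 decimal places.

solid 
facet normal -0.378 -0.356 0.855
outer loop
vertex 1.011 -3.879 1.86
vertex -0.886 -2.866 1.443
vertex 0.533 -5.064 1.155
endloop
endfacet
facet normal 0.866 -0.463 0.190
outer loop
vertex 1.266 -4.374 -0.503
vertex 1.011 -3.879 1.86
vertex 0.533 -5.064 1.155
endloop
endfacet
facet normal -0.378 -0.356 0.855
outer loop
vertex 0.533 -5.064 1.155
vertex -0.886 -2.866 1.443
vertex -1.364 -4.052 0.738
endloop
endfacet
facet normal -0.327 -0.812 -0.483
outer loop
vertex -1.364 -4.052 0.738
vertex 1.266 -4.374 -0.503
vertex 0.533 -5.064 1.155
endloop
endfacet
facet normal 0.328 0.812 0.483
outer loop
vertex 1.011 -3.879 1.86
vertex -0.153 -2.176 -0.215
vertex -0.886 -2.866 1.443
endloop
endfacet
facet normal 0.866 -0.462 0.190
outer loop
vertex 1.744 -3.188 0.202
vertex 1.011 -3.879 1.86
vertex 1.266 -4.374 -0.503
endloop
endfacet
facet normal 0.327 0.812 0.483
outer loop
vertex 1.744 -3.188 0.202
vertex -0.153 -2.176 -0.215
vertex 1.011 -3.879 1.86
endloop
endfacet
facet normal -0.866 0.462 -0.190
outer loop
vertex -0.886 -2.866 1.443
vertex -0.153 -2.176 -0.215
vertex -1.364 -4.052 0.738
endloop
endfacet
facet normal -0.327 -0.812 -0.483
outer loop
vertex -0.631 -3.361 -0.92
vertex 1.266 -4.374 -0.503
vertex -1.364 -4.052 0.738
endloop
endfacet
facet normal -0.866 0.462 -0.190
outer loop
vertex -1.364 -4.052 0.738
vertex -0.153 -2.176 -0.215
vertex -0.631 -3.361 -0.92
endloop
endfacet
facet normal 0.378 0.356 -0.855
outer loop
vertex -0.631 -3.361 -0.92
vertex 1.744 -3.188 0.202
vertex 1.266 -4.374 -0.503
endloop
endfacet
facet normal 0.378 0.356 -0.855
outer loop
vertex -0.153 -2.176 -0.215
vertex 1.744 -3.188 0.202
vertex -0.631 -3.361 -0.92
endloop
endfacet
facet normal 0.617 -0.653 -0.440
outer loop
vertex -0.588 -0.081 -1.977
vertex -1.022 -0.161 -2.467
vertex -0.558 0.306 -2.51
endloop
endfacet
facet normal 0.786 0.479 0.392
outer loop
vertex -0.588 -0.081 -1.977
vertex -0.558 0.306 -2.51
vertex -1.704 1.101 -1.182
endloop
endfacet
facet normal 0.786 0.479 0.391
outer loop
vertex -1.704 1.101 -1.182
vertex -0.558 0.306 -2.51
vertex -1.674 1.488 -1.716
endloop
endfacet
facet normal -0.617 0.653 0.439
outer loop
vertex -1.704 1.101 -1.182
vertex -1.674 1.488 -1.716
vertex -2.138 1.021 -1.673
endloop
endfacet
facet normal 0.617 -0.653 -0.439
outer loop
vertex -0.558 0.306 -2.51
vertex -1.022 -0.161 -2.467
vertex -0.992 0.226 -3.001
endloop
endfacet
facet normal 0.433 0.747 -0.504
outer loop
vertex -0.558 0.306 -2.51
vertex -0.992 0.226 -3.001
vertex -1.674 1.488 -1.716
endloop
endfacet
facet normal 0.433 0.747 -0.504
outer loop
vertex -1.674 1.488 -1.716
vertex -0.992 0.226 -3.001
vertex -2.108 1.408 -2.207
endloop
endfacet
facet normal -0.617 0.653 0.439
outer loop
vertex -1.674 1.488 -1.716
vertex -2.108 1.408 -2.207
vertex -2.138 1.021 -1.673
endloop
endfacet
facet normal 0.617 -0.653 -0.439
outer loop
vertex -0.992 0.226 -3.001
vertex -1.022 -0.161 -2.467
vertex -1.456 -0.241 -2.958
endloop
endfacet
facet normal -0.353 0.268 -0.896
outer loop
vertex -0.992 0.226 -3.001
vertex -1.456 -0.241 -2.958
vertex -2.108 1.408 -2.207
endloop
endfacet
facet normal -0.355 0.268 -0.896
outer loop
vertex -2.108 1.408 -2.207
vertex -1.456 -0.241 -2.958
vertex -2.572 0.941 -2.163
endloop
endfacet
facet normal -0.616 0.654 0.439
outer loop
vertex -2.108 1.408 -2.207
vertex -2.572 0.941 -2.163
vertex -2.138 1.021 -1.673
endloop
endfacet
facet normal 0.617 -0.653 -0.439
outer loop
vertex -1.456 -0.241 -2.958
vertex -1.022 -0.161 -2.467
vertex -1.486 -0.628 -2.424
endloop
endfacet
facet normal -0.786 -0.479 -0.391
outer loop
vertex -1.456 -0.241 -2.958
vertex -1.486 -0.628 -2.424
vertex -2.572 0.941 -2.163
endloop
endfacet
facet normal -0.786 -0.479 -0.392
outer loop
vertex -2.572 0.941 -2.163
vertex -1.486 -0.628 -2.424
vertex -2.602 0.554 -1.63
endloop
endfacet
facet normal -0.617 0.653 0.440
outer loop
vertex -2.572 0.941 -2.163
vertex -2.602 0.554 -1.63
vertex -2.138 1.021 -1.673
endloop
endfacet
facet normal 0.617 -0.653 -0.439
outer loop
vertex -1.486 -0.628 -2.424
vertex -1.022 -0.161 -2.467
vertex -1.052 -0.548 -1.933
endloop
endfacet
facet normal -0.433 -0.747 0.504
outer loop
vertex -1.486 -0.628 -2.424
vertex -1.052 -0.548 -1.933
vertex -2.602 0.554 -1.63
endloop
endfacet
facet normal -0.433 -0.747 0.504
outer loop
vertex -2.602 0.554 -1.63
vertex -1.052 -0.548 -1.933
vertex -2.168 0.634 -1.139
endloop
endfacet
facet normal -0.617 0.653 0.439
outer loop
vertex -2.602 0.554 -1.63
vertex -2.168 0.634 -1.139
vertex -2.138 1.021 -1.673
endloop
endfacet
facet normal 0.616 -0.654 -0.439
outer loop
vertex -1.052 -0.548 -1.933
vertex -1.022 -0.161 -2.467
vertex -0.588 -0.081 -1.977
endloop
endfacet
facet normal 0.354 -0.268 0.896
outer loop
vertex -1.052 -0.548 -1.933
vertex -0.588 -0.081 -1.977
vertex -2.168 0.634 -1.139
endloop
endfacet
facet normal 0.354 -0.269 0.896
outer loop
vertex -2.168 0.634 -1.139
vertex -0.588 -0.081 -1.977
vertex -1.704 1.101 -1.182
endloop
endfacet
facet normal -0.617 0.653 0.439
outer loop
vertex -2.168 0.634 -1.139
vertex -1.704 1.101 -1.182
vertex -2.138 1.021 -1.673
endloop
endfacet

endsolid


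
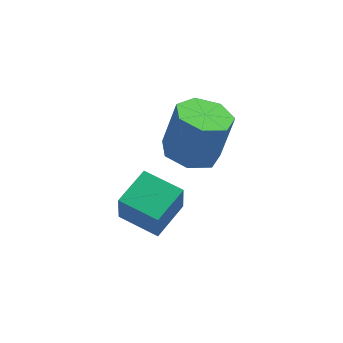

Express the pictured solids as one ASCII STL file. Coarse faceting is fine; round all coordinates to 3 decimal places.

solid 
facet normal -0.272 -0.113 -0.956
outer loop
vertex -0.148 0.278 1.166
vertex -0.744 -0.418 1.418
vertex -0.915 0.514 1.356
endloop
endfacet
facet normal 0.247 0.951 -0.184
outer loop
vertex -0.148 0.278 1.166
vertex -0.915 0.514 1.356
vertex 0.319 0.474 2.809
endloop
endfacet
facet normal 0.247 0.951 -0.184
outer loop
vertex 0.319 0.474 2.809
vertex -0.915 0.514 1.356
vertex -0.447 0.71 2.999
endloop
endfacet
facet normal 0.272 0.115 0.955
outer loop
vertex 0.319 0.474 2.809
vertex -0.447 0.71 2.999
vertex -0.276 -0.222 3.062
endloop
endfacet
facet normal -0.272 -0.114 -0.956
outer loop
vertex -0.915 0.514 1.356
vertex -0.744 -0.418 1.418
vertex -1.553 0.049 1.593
endloop
endfacet
facet normal -0.572 0.818 0.065
outer loop
vertex -0.915 0.514 1.356
vertex -1.553 0.049 1.593
vertex -0.447 0.71 2.999
endloop
endfacet
facet normal -0.572 0.818 0.065
outer loop
vertex -0.447 0.71 2.999
vertex -1.553 0.049 1.593
vertex -1.085 0.245 3.236
endloop
endfacet
facet normal 0.272 0.114 0.956
outer loop
vertex -0.447 0.71 2.999
vertex -1.085 0.245 3.236
vertex -0.276 -0.222 3.062
endloop
endfacet
facet normal -0.272 -0.113 -0.956
outer loop
vertex -1.553 0.049 1.593
vertex -0.744 -0.418 1.418
vertex -1.581 -0.768 1.698
endloop
endfacet
facet normal -0.962 0.067 0.266
outer loop
vertex -1.553 0.049 1.593
vertex -1.581 -0.768 1.698
vertex -1.085 0.245 3.236
endloop
endfacet
facet normal -0.962 0.069 0.265
outer loop
vertex -1.085 0.245 3.236
vertex -1.581 -0.768 1.698
vertex -1.114 -0.572 3.342
endloop
endfacet
facet normal 0.272 0.114 0.956
outer loop
vertex -1.085 0.245 3.236
vertex -1.114 -0.572 3.342
vertex -0.276 -0.222 3.062
endloop
endfacet
facet normal -0.272 -0.114 -0.956
outer loop
vertex -1.581 -0.768 1.698
vertex -0.744 -0.418 1.418
vertex -0.979 -1.322 1.593
endloop
endfacet
facet normal -0.627 -0.732 0.265
outer loop
vertex -1.581 -0.768 1.698
vertex -0.979 -1.322 1.593
vertex -1.114 -0.572 3.342
endloop
endfacet
facet normal -0.627 -0.732 0.265
outer loop
vertex -1.114 -0.572 3.342
vertex -0.979 -1.322 1.593
vertex -0.512 -1.126 3.237
endloop
endfacet
facet normal 0.272 0.114 0.956
outer loop
vertex -1.114 -0.572 3.342
vertex -0.512 -1.126 3.237
vertex -0.276 -0.222 3.062
endloop
endfacet
facet normal -0.272 -0.114 -0.956
outer loop
vertex -0.979 -1.322 1.593
vertex -0.744 -0.418 1.418
vertex -0.2 -1.194 1.356
endloop
endfacet
facet normal 0.181 -0.981 0.066
outer loop
vertex -0.979 -1.322 1.593
vertex -0.2 -1.194 1.356
vertex -0.512 -1.126 3.237
endloop
endfacet
facet normal 0.180 -0.982 0.065
outer loop
vertex -0.512 -1.126 3.237
vertex -0.2 -1.194 1.356
vertex 0.268 -0.999 3.0
endloop
endfacet
facet normal 0.272 0.114 0.956
outer loop
vertex -0.512 -1.126 3.237
vertex 0.268 -0.999 3.0
vertex -0.276 -0.222 3.062
endloop
endfacet
facet normal -0.272 -0.114 -0.956
outer loop
vertex -0.2 -1.194 1.356
vertex -0.744 -0.418 1.418
vertex 0.17 -0.483 1.166
endloop
endfacet
facet normal 0.851 -0.492 -0.184
outer loop
vertex -0.2 -1.194 1.356
vertex 0.17 -0.483 1.166
vertex 0.268 -0.999 3.0
endloop
endfacet
facet normal 0.851 -0.492 -0.184
outer loop
vertex 0.268 -0.999 3.0
vertex 0.17 -0.483 1.166
vertex 0.638 -0.287 2.809
endloop
endfacet
facet normal 0.273 0.115 0.955
outer loop
vertex 0.268 -0.999 3.0
vertex 0.638 -0.287 2.809
vertex -0.276 -0.222 3.062
endloop
endfacet
facet normal -0.272 -0.113 -0.956
outer loop
vertex 0.17 -0.483 1.166
vertex -0.744 -0.418 1.418
vertex -0.148 0.278 1.166
endloop
endfacet
facet normal 0.882 0.368 -0.295
outer loop
vertex 0.17 -0.483 1.166
vertex -0.148 0.278 1.166
vertex 0.638 -0.287 2.809
endloop
endfacet
facet normal 0.881 0.369 -0.295
outer loop
vertex 0.638 -0.287 2.809
vertex -0.148 0.278 1.166
vertex 0.319 0.474 2.809
endloop
endfacet
facet normal 0.273 0.114 0.955
outer loop
vertex 0.638 -0.287 2.809
vertex 0.319 0.474 2.809
vertex -0.276 -0.222 3.062
endloop
endfacet
facet normal -0.761 0.638 0.120
outer loop
vertex -3.04 -0.77 -0.445
vertex -2.1 0.303 -0.189
vertex -3.011 -0.511 -1.637
endloop
endfacet
facet normal -0.649 -0.740 -0.177
outer loop
vertex -1.9 -1.443 -1.811
vertex -3.04 -0.77 -0.445
vertex -3.011 -0.511 -1.637
endloop
endfacet
facet normal -0.760 0.638 0.120
outer loop
vertex -3.011 -0.511 -1.637
vertex -2.1 0.303 -0.189
vertex -2.07 0.562 -1.38
endloop
endfacet
facet normal 0.025 0.212 -0.977
outer loop
vertex -2.07 0.562 -1.38
vertex -1.9 -1.443 -1.811
vertex -3.011 -0.511 -1.637
endloop
endfacet
facet normal -0.025 -0.212 0.977
outer loop
vertex -3.04 -0.77 -0.445
vertex -0.989 -0.629 -0.363
vertex -2.1 0.303 -0.189
endloop
endfacet
facet normal -0.649 -0.740 -0.177
outer loop
vertex -1.93 -1.702 -0.62
vertex -3.04 -0.77 -0.445
vertex -1.9 -1.443 -1.811
endloop
endfacet
facet normal -0.024 -0.213 0.977
outer loop
vertex -1.93 -1.702 -0.62
vertex -0.989 -0.629 -0.363
vertex -3.04 -0.77 -0.445
endloop
endfacet
facet normal 0.649 0.740 0.177
outer loop
vertex -2.1 0.303 -0.189
vertex -0.989 -0.629 -0.363
vertex -2.07 0.562 -1.38
endloop
endfacet
facet normal 0.024 0.212 -0.977
outer loop
vertex -0.96 -0.37 -1.555
vertex -1.9 -1.443 -1.811
vertex -2.07 0.562 -1.38
endloop
endfacet
facet normal 0.649 0.740 0.177
outer loop
vertex -2.07 0.562 -1.38
vertex -0.989 -0.629 -0.363
vertex -0.96 -0.37 -1.555
endloop
endfacet
facet normal 0.761 -0.638 -0.120
outer loop
vertex -0.96 -0.37 -1.555
vertex -1.93 -1.702 -0.62
vertex -1.9 -1.443 -1.811
endloop
endfacet
facet normal 0.760 -0.638 -0.120
outer loop
vertex -0.989 -0.629 -0.363
vertex -1.93 -1.702 -0.62
vertex -0.96 -0.37 -1.555
endloop
endfacet

endsolid


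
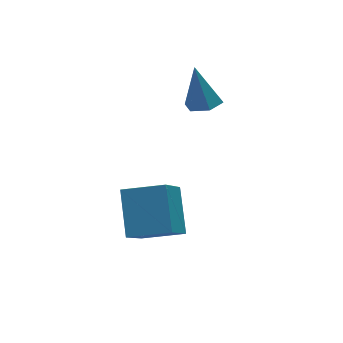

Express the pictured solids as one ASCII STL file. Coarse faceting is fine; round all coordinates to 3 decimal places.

solid 
facet normal 0.030 -0.346 -0.938
outer loop
vertex 1.435 0.333 1.926
vertex 0.813 0.149 1.974
vertex 0.96 0.744 1.759
endloop
endfacet
facet normal 0.632 0.769 0.096
outer loop
vertex 1.435 0.333 1.926
vertex 0.96 0.744 1.759
vertex 0.767 0.691 3.446
endloop
endfacet
facet normal 0.030 -0.346 -0.938
outer loop
vertex 0.96 0.744 1.759
vertex 0.813 0.149 1.974
vertex 0.339 0.56 1.807
endloop
endfacet
facet normal -0.284 0.959 -0.002
outer loop
vertex 0.96 0.744 1.759
vertex 0.339 0.56 1.807
vertex 0.767 0.691 3.446
endloop
endfacet
facet normal 0.031 -0.346 -0.938
outer loop
vertex 0.339 0.56 1.807
vertex 0.813 0.149 1.974
vertex 0.192 -0.036 2.022
endloop
endfacet
facet normal -0.927 0.307 0.217
outer loop
vertex 0.339 0.56 1.807
vertex 0.192 -0.036 2.022
vertex 0.767 0.691 3.446
endloop
endfacet
facet normal 0.031 -0.346 -0.938
outer loop
vertex 0.192 -0.036 2.022
vertex 0.813 0.149 1.974
vertex 0.667 -0.447 2.189
endloop
endfacet
facet normal -0.652 -0.536 0.537
outer loop
vertex 0.192 -0.036 2.022
vertex 0.667 -0.447 2.189
vertex 0.767 0.691 3.446
endloop
endfacet
facet normal 0.030 -0.346 -0.938
outer loop
vertex 0.667 -0.447 2.189
vertex 0.813 0.149 1.974
vertex 1.288 -0.263 2.141
endloop
endfacet
facet normal 0.264 -0.725 0.636
outer loop
vertex 0.667 -0.447 2.189
vertex 1.288 -0.263 2.141
vertex 0.767 0.691 3.446
endloop
endfacet
facet normal 0.030 -0.346 -0.938
outer loop
vertex 1.288 -0.263 2.141
vertex 0.813 0.149 1.974
vertex 1.435 0.333 1.926
endloop
endfacet
facet normal 0.907 -0.074 0.416
outer loop
vertex 1.288 -0.263 2.141
vertex 1.435 0.333 1.926
vertex 0.767 0.691 3.446
endloop
endfacet
facet normal -0.502 -0.426 0.752
outer loop
vertex -2.151 -2.55 1.65
vertex -3.321 -1.787 1.301
vertex -2.652 -3.797 0.609
endloop
endfacet
facet normal 0.813 -0.529 0.242
outer loop
vertex -1.659 -2.953 -0.881
vertex -2.151 -2.55 1.65
vertex -2.652 -3.797 0.609
endloop
endfacet
facet normal -0.502 -0.426 0.753
outer loop
vertex -2.652 -3.797 0.609
vertex -3.321 -1.787 1.301
vertex -3.823 -3.034 0.26
endloop
endfacet
facet normal -0.295 -0.733 -0.612
outer loop
vertex -3.823 -3.034 0.26
vertex -1.659 -2.953 -0.881
vertex -2.652 -3.797 0.609
endloop
endfacet
facet normal 0.296 0.733 0.612
outer loop
vertex -2.151 -2.55 1.65
vertex -2.328 -0.943 -0.189
vertex -3.321 -1.787 1.301
endloop
endfacet
facet normal 0.813 -0.530 0.242
outer loop
vertex -1.157 -1.706 0.16
vertex -2.151 -2.55 1.65
vertex -1.659 -2.953 -0.881
endloop
endfacet
facet normal 0.295 0.733 0.612
outer loop
vertex -1.157 -1.706 0.16
vertex -2.328 -0.943 -0.189
vertex -2.151 -2.55 1.65
endloop
endfacet
facet normal -0.813 0.529 -0.242
outer loop
vertex -3.321 -1.787 1.301
vertex -2.328 -0.943 -0.189
vertex -3.823 -3.034 0.26
endloop
endfacet
facet normal -0.295 -0.733 -0.612
outer loop
vertex -2.829 -2.19 -1.23
vertex -1.659 -2.953 -0.881
vertex -3.823 -3.034 0.26
endloop
endfacet
facet normal -0.813 0.529 -0.243
outer loop
vertex -3.823 -3.034 0.26
vertex -2.328 -0.943 -0.189
vertex -2.829 -2.19 -1.23
endloop
endfacet
facet normal 0.502 0.426 -0.752
outer loop
vertex -2.829 -2.19 -1.23
vertex -1.157 -1.706 0.16
vertex -1.659 -2.953 -0.881
endloop
endfacet
facet normal 0.502 0.426 -0.752
outer loop
vertex -2.328 -0.943 -0.189
vertex -1.157 -1.706 0.16
vertex -2.829 -2.19 -1.23
endloop
endfacet

endsolid


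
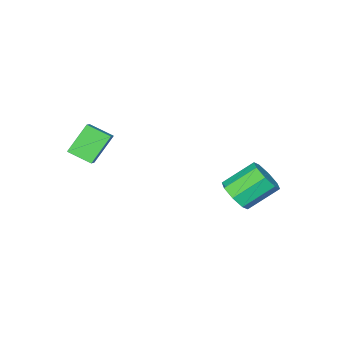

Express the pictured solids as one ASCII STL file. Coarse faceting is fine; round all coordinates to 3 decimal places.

solid 
facet normal -0.646 0.044 0.762
outer loop
vertex 3.278 -3.444 2.937
vertex 3.895 -2.937 3.431
vertex 2.73 -2.259 2.404
endloop
endfacet
facet normal -0.657 -0.540 -0.526
outer loop
vertex 3.965 -2.343 0.949
vertex 3.278 -3.444 2.937
vertex 2.73 -2.259 2.404
endloop
endfacet
facet normal -0.646 0.045 0.762
outer loop
vertex 2.73 -2.259 2.404
vertex 3.895 -2.937 3.431
vertex 3.348 -1.752 2.898
endloop
endfacet
facet normal -0.388 0.841 -0.378
outer loop
vertex 3.348 -1.752 2.898
vertex 3.965 -2.343 0.949
vertex 2.73 -2.259 2.404
endloop
endfacet
facet normal 0.388 -0.841 0.378
outer loop
vertex 3.278 -3.444 2.937
vertex 5.13 -3.021 1.976
vertex 3.895 -2.937 3.431
endloop
endfacet
facet normal -0.657 -0.540 -0.526
outer loop
vertex 4.512 -3.528 1.482
vertex 3.278 -3.444 2.937
vertex 3.965 -2.343 0.949
endloop
endfacet
facet normal 0.388 -0.841 0.378
outer loop
vertex 4.512 -3.528 1.482
vertex 5.13 -3.021 1.976
vertex 3.278 -3.444 2.937
endloop
endfacet
facet normal 0.657 0.540 0.526
outer loop
vertex 3.895 -2.937 3.431
vertex 5.13 -3.021 1.976
vertex 3.348 -1.752 2.898
endloop
endfacet
facet normal -0.388 0.841 -0.378
outer loop
vertex 4.582 -1.836 1.443
vertex 3.965 -2.343 0.949
vertex 3.348 -1.752 2.898
endloop
endfacet
facet normal 0.657 0.540 0.526
outer loop
vertex 3.348 -1.752 2.898
vertex 5.13 -3.021 1.976
vertex 4.582 -1.836 1.443
endloop
endfacet
facet normal 0.646 -0.044 -0.762
outer loop
vertex 4.582 -1.836 1.443
vertex 4.512 -3.528 1.482
vertex 3.965 -2.343 0.949
endloop
endfacet
facet normal 0.646 -0.044 -0.762
outer loop
vertex 5.13 -3.021 1.976
vertex 4.512 -3.528 1.482
vertex 4.582 -1.836 1.443
endloop
endfacet
facet normal 0.705 -0.380 -0.598
outer loop
vertex -0.438 2.416 -0.639
vertex -1.056 2.565 -1.462
vertex -0.335 3.132 -0.972
endloop
endfacet
facet normal 0.697 0.218 0.683
outer loop
vertex -0.438 2.416 -0.639
vertex -0.335 3.132 -0.972
vertex -1.905 3.207 0.605
endloop
endfacet
facet normal 0.697 0.218 0.683
outer loop
vertex -1.905 3.207 0.605
vertex -0.335 3.132 -0.972
vertex -1.802 3.922 0.272
endloop
endfacet
facet normal -0.705 0.380 0.599
outer loop
vertex -1.905 3.207 0.605
vertex -1.802 3.922 0.272
vertex -2.524 3.355 -0.218
endloop
endfacet
facet normal 0.705 -0.380 -0.599
outer loop
vertex -0.335 3.132 -0.972
vertex -1.056 2.565 -1.462
vertex -0.655 3.515 -1.592
endloop
endfacet
facet normal 0.584 0.790 0.187
outer loop
vertex -0.335 3.132 -0.972
vertex -0.655 3.515 -1.592
vertex -1.802 3.922 0.272
endloop
endfacet
facet normal 0.585 0.789 0.187
outer loop
vertex -1.802 3.922 0.272
vertex -0.655 3.515 -1.592
vertex -2.122 4.306 -0.348
endloop
endfacet
facet normal -0.705 0.380 0.599
outer loop
vertex -1.802 3.922 0.272
vertex -2.122 4.306 -0.348
vertex -2.524 3.355 -0.218
endloop
endfacet
facet normal 0.705 -0.380 -0.599
outer loop
vertex -0.655 3.515 -1.592
vertex -1.056 2.565 -1.462
vertex -1.21 3.342 -2.136
endloop
endfacet
facet normal 0.130 0.899 -0.418
outer loop
vertex -0.655 3.515 -1.592
vertex -1.21 3.342 -2.136
vertex -2.122 4.306 -0.348
endloop
endfacet
facet normal 0.129 0.899 -0.419
outer loop
vertex -2.122 4.306 -0.348
vertex -1.21 3.342 -2.136
vertex -2.677 4.132 -0.892
endloop
endfacet
facet normal -0.706 0.380 0.598
outer loop
vertex -2.122 4.306 -0.348
vertex -2.677 4.132 -0.892
vertex -2.524 3.355 -0.218
endloop
endfacet
facet normal 0.705 -0.380 -0.599
outer loop
vertex -1.21 3.342 -2.136
vertex -1.056 2.565 -1.462
vertex -1.675 2.713 -2.285
endloop
endfacet
facet normal -0.401 0.481 -0.779
outer loop
vertex -1.21 3.342 -2.136
vertex -1.675 2.713 -2.285
vertex -2.677 4.132 -0.892
endloop
endfacet
facet normal -0.401 0.482 -0.779
outer loop
vertex -2.677 4.132 -0.892
vertex -1.675 2.713 -2.285
vertex -3.142 3.504 -1.041
endloop
endfacet
facet normal -0.705 0.380 0.598
outer loop
vertex -2.677 4.132 -0.892
vertex -3.142 3.504 -1.041
vertex -2.524 3.355 -0.218
endloop
endfacet
facet normal 0.705 -0.380 -0.599
outer loop
vertex -1.675 2.713 -2.285
vertex -1.056 2.565 -1.462
vertex -1.778 1.998 -1.952
endloop
endfacet
facet normal -0.697 -0.218 -0.683
outer loop
vertex -1.675 2.713 -2.285
vertex -1.778 1.998 -1.952
vertex -3.142 3.504 -1.041
endloop
endfacet
facet normal -0.697 -0.218 -0.683
outer loop
vertex -3.142 3.504 -1.041
vertex -1.778 1.998 -1.952
vertex -3.245 2.788 -0.708
endloop
endfacet
facet normal -0.705 0.380 0.598
outer loop
vertex -3.142 3.504 -1.041
vertex -3.245 2.788 -0.708
vertex -2.524 3.355 -0.218
endloop
endfacet
facet normal 0.705 -0.380 -0.599
outer loop
vertex -1.778 1.998 -1.952
vertex -1.056 2.565 -1.462
vertex -1.458 1.614 -1.332
endloop
endfacet
facet normal -0.584 -0.790 -0.188
outer loop
vertex -1.778 1.998 -1.952
vertex -1.458 1.614 -1.332
vertex -3.245 2.788 -0.708
endloop
endfacet
facet normal -0.584 -0.790 -0.187
outer loop
vertex -3.245 2.788 -0.708
vertex -1.458 1.614 -1.332
vertex -2.925 2.405 -0.088
endloop
endfacet
facet normal -0.705 0.380 0.599
outer loop
vertex -3.245 2.788 -0.708
vertex -2.925 2.405 -0.088
vertex -2.524 3.355 -0.218
endloop
endfacet
facet normal 0.706 -0.380 -0.598
outer loop
vertex -1.458 1.614 -1.332
vertex -1.056 2.565 -1.462
vertex -0.903 1.788 -0.788
endloop
endfacet
facet normal -0.129 -0.899 0.419
outer loop
vertex -1.458 1.614 -1.332
vertex -0.903 1.788 -0.788
vertex -2.925 2.405 -0.088
endloop
endfacet
facet normal -0.130 -0.899 0.418
outer loop
vertex -2.925 2.405 -0.088
vertex -0.903 1.788 -0.788
vertex -2.37 2.578 0.456
endloop
endfacet
facet normal -0.705 0.380 0.599
outer loop
vertex -2.925 2.405 -0.088
vertex -2.37 2.578 0.456
vertex -2.524 3.355 -0.218
endloop
endfacet
facet normal 0.705 -0.380 -0.598
outer loop
vertex -0.903 1.788 -0.788
vertex -1.056 2.565 -1.462
vertex -0.438 2.416 -0.639
endloop
endfacet
facet normal 0.401 -0.482 0.779
outer loop
vertex -0.903 1.788 -0.788
vertex -0.438 2.416 -0.639
vertex -2.37 2.578 0.456
endloop
endfacet
facet normal 0.401 -0.481 0.779
outer loop
vertex -2.37 2.578 0.456
vertex -0.438 2.416 -0.639
vertex -1.905 3.207 0.605
endloop
endfacet
facet normal -0.705 0.380 0.599
outer loop
vertex -2.37 2.578 0.456
vertex -1.905 3.207 0.605
vertex -2.524 3.355 -0.218
endloop
endfacet

endsolid


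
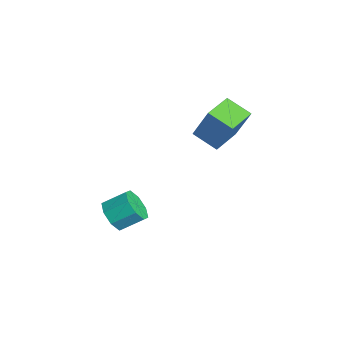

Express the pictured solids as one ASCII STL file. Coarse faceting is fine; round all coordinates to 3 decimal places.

solid 
facet normal -0.139 -0.826 -0.547
outer loop
vertex 3.49 -2.87 -2.962
vertex 2.573 -2.604 -3.13
vertex 3.423 -2.454 -3.573
endloop
endfacet
facet normal 0.986 -0.066 -0.153
outer loop
vertex 3.49 -2.87 -2.962
vertex 3.423 -2.454 -3.573
vertex 3.685 -1.723 -2.202
endloop
endfacet
facet normal 0.986 -0.065 -0.154
outer loop
vertex 3.685 -1.723 -2.202
vertex 3.423 -2.454 -3.573
vertex 3.617 -1.307 -2.813
endloop
endfacet
facet normal 0.140 0.826 0.547
outer loop
vertex 3.685 -1.723 -2.202
vertex 3.617 -1.307 -2.813
vertex 2.767 -1.456 -2.37
endloop
endfacet
facet normal -0.139 -0.825 -0.547
outer loop
vertex 3.423 -2.454 -3.573
vertex 2.573 -2.604 -3.13
vertex 2.857 -2.125 -3.925
endloop
endfacet
facet normal 0.633 0.350 -0.690
outer loop
vertex 3.423 -2.454 -3.573
vertex 2.857 -2.125 -3.925
vertex 3.617 -1.307 -2.813
endloop
endfacet
facet normal 0.633 0.350 -0.690
outer loop
vertex 3.617 -1.307 -2.813
vertex 2.857 -2.125 -3.925
vertex 3.052 -0.978 -3.164
endloop
endfacet
facet normal 0.141 0.825 0.547
outer loop
vertex 3.617 -1.307 -2.813
vertex 3.052 -0.978 -3.164
vertex 2.767 -1.456 -2.37
endloop
endfacet
facet normal -0.139 -0.825 -0.547
outer loop
vertex 2.857 -2.125 -3.925
vertex 2.573 -2.604 -3.13
vertex 2.125 -2.077 -3.811
endloop
endfacet
facet normal -0.091 0.561 -0.823
outer loop
vertex 2.857 -2.125 -3.925
vertex 2.125 -2.077 -3.811
vertex 3.052 -0.978 -3.164
endloop
endfacet
facet normal -0.091 0.561 -0.823
outer loop
vertex 3.052 -0.978 -3.164
vertex 2.125 -2.077 -3.811
vertex 2.32 -0.93 -3.05
endloop
endfacet
facet normal 0.139 0.825 0.547
outer loop
vertex 3.052 -0.978 -3.164
vertex 2.32 -0.93 -3.05
vertex 2.767 -1.456 -2.37
endloop
endfacet
facet normal -0.140 -0.826 -0.547
outer loop
vertex 2.125 -2.077 -3.811
vertex 2.573 -2.604 -3.13
vertex 1.655 -2.337 -3.298
endloop
endfacet
facet normal -0.761 0.443 -0.473
outer loop
vertex 2.125 -2.077 -3.811
vertex 1.655 -2.337 -3.298
vertex 2.32 -0.93 -3.05
endloop
endfacet
facet normal -0.761 0.443 -0.474
outer loop
vertex 2.32 -0.93 -3.05
vertex 1.655 -2.337 -3.298
vertex 1.85 -1.19 -2.538
endloop
endfacet
facet normal 0.139 0.825 0.547
outer loop
vertex 2.32 -0.93 -3.05
vertex 1.85 -1.19 -2.538
vertex 2.767 -1.456 -2.37
endloop
endfacet
facet normal -0.140 -0.826 -0.547
outer loop
vertex 1.655 -2.337 -3.298
vertex 2.573 -2.604 -3.13
vertex 1.723 -2.753 -2.687
endloop
endfacet
facet normal -0.986 0.065 0.154
outer loop
vertex 1.655 -2.337 -3.298
vertex 1.723 -2.753 -2.687
vertex 1.85 -1.19 -2.538
endloop
endfacet
facet normal -0.986 0.066 0.153
outer loop
vertex 1.85 -1.19 -2.538
vertex 1.723 -2.753 -2.687
vertex 1.917 -1.606 -1.927
endloop
endfacet
facet normal 0.139 0.826 0.547
outer loop
vertex 1.85 -1.19 -2.538
vertex 1.917 -1.606 -1.927
vertex 2.767 -1.456 -2.37
endloop
endfacet
facet normal -0.141 -0.825 -0.547
outer loop
vertex 1.723 -2.753 -2.687
vertex 2.573 -2.604 -3.13
vertex 2.288 -3.082 -2.336
endloop
endfacet
facet normal -0.633 -0.350 0.690
outer loop
vertex 1.723 -2.753 -2.687
vertex 2.288 -3.082 -2.336
vertex 1.917 -1.606 -1.927
endloop
endfacet
facet normal -0.633 -0.350 0.690
outer loop
vertex 1.917 -1.606 -1.927
vertex 2.288 -3.082 -2.336
vertex 2.483 -1.935 -1.575
endloop
endfacet
facet normal 0.139 0.825 0.547
outer loop
vertex 1.917 -1.606 -1.927
vertex 2.483 -1.935 -1.575
vertex 2.767 -1.456 -2.37
endloop
endfacet
facet normal -0.139 -0.825 -0.547
outer loop
vertex 2.288 -3.082 -2.336
vertex 2.573 -2.604 -3.13
vertex 3.02 -3.13 -2.45
endloop
endfacet
facet normal 0.091 -0.561 0.823
outer loop
vertex 2.288 -3.082 -2.336
vertex 3.02 -3.13 -2.45
vertex 2.483 -1.935 -1.575
endloop
endfacet
facet normal 0.091 -0.561 0.823
outer loop
vertex 2.483 -1.935 -1.575
vertex 3.02 -3.13 -2.45
vertex 3.215 -1.983 -1.689
endloop
endfacet
facet normal 0.139 0.825 0.547
outer loop
vertex 2.483 -1.935 -1.575
vertex 3.215 -1.983 -1.689
vertex 2.767 -1.456 -2.37
endloop
endfacet
facet normal -0.139 -0.825 -0.547
outer loop
vertex 3.02 -3.13 -2.45
vertex 2.573 -2.604 -3.13
vertex 3.49 -2.87 -2.962
endloop
endfacet
facet normal 0.761 -0.443 0.473
outer loop
vertex 3.02 -3.13 -2.45
vertex 3.49 -2.87 -2.962
vertex 3.215 -1.983 -1.689
endloop
endfacet
facet normal 0.762 -0.443 0.473
outer loop
vertex 3.215 -1.983 -1.689
vertex 3.49 -2.87 -2.962
vertex 3.685 -1.723 -2.202
endloop
endfacet
facet normal 0.140 0.826 0.547
outer loop
vertex 3.215 -1.983 -1.689
vertex 3.685 -1.723 -2.202
vertex 2.767 -1.456 -2.37
endloop
endfacet
facet normal -0.706 0.708 0.029
outer loop
vertex 1.99 3.1 4.012
vertex 2.91 4.043 3.382
vertex 1.342 2.528 2.208
endloop
endfacet
facet normal -0.630 -0.646 0.431
outer loop
vertex 2.57 1.297 2.158
vertex 1.99 3.1 4.012
vertex 1.342 2.528 2.208
endloop
endfacet
facet normal -0.706 0.708 0.029
outer loop
vertex 1.342 2.528 2.208
vertex 2.91 4.043 3.382
vertex 2.262 3.471 1.579
endloop
endfacet
facet normal -0.323 -0.286 -0.902
outer loop
vertex 2.262 3.471 1.579
vertex 2.57 1.297 2.158
vertex 1.342 2.528 2.208
endloop
endfacet
facet normal 0.324 0.286 0.902
outer loop
vertex 1.99 3.1 4.012
vertex 4.138 2.812 3.332
vertex 2.91 4.043 3.382
endloop
endfacet
facet normal -0.630 -0.646 0.431
outer loop
vertex 3.218 1.869 3.961
vertex 1.99 3.1 4.012
vertex 2.57 1.297 2.158
endloop
endfacet
facet normal 0.324 0.286 0.902
outer loop
vertex 3.218 1.869 3.961
vertex 4.138 2.812 3.332
vertex 1.99 3.1 4.012
endloop
endfacet
facet normal 0.630 0.646 -0.431
outer loop
vertex 2.91 4.043 3.382
vertex 4.138 2.812 3.332
vertex 2.262 3.471 1.579
endloop
endfacet
facet normal -0.324 -0.286 -0.902
outer loop
vertex 3.49 2.24 1.528
vertex 2.57 1.297 2.158
vertex 2.262 3.471 1.579
endloop
endfacet
facet normal 0.630 0.646 -0.431
outer loop
vertex 2.262 3.471 1.579
vertex 4.138 2.812 3.332
vertex 3.49 2.24 1.528
endloop
endfacet
facet normal 0.706 -0.708 -0.029
outer loop
vertex 3.49 2.24 1.528
vertex 3.218 1.869 3.961
vertex 2.57 1.297 2.158
endloop
endfacet
facet normal 0.706 -0.708 -0.029
outer loop
vertex 4.138 2.812 3.332
vertex 3.218 1.869 3.961
vertex 3.49 2.24 1.528
endloop
endfacet

endsolid
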